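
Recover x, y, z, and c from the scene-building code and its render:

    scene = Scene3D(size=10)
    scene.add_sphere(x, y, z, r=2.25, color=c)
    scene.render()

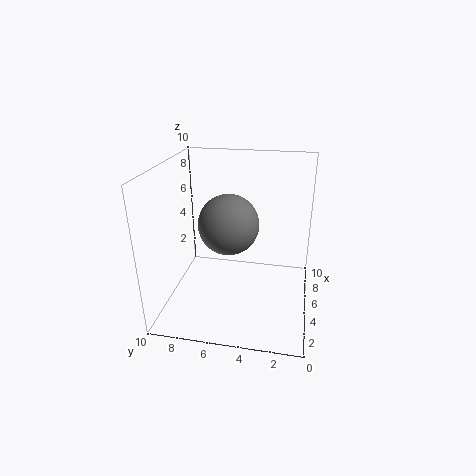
x = 6.5, y = 6, z = 5.25, c = 'gray'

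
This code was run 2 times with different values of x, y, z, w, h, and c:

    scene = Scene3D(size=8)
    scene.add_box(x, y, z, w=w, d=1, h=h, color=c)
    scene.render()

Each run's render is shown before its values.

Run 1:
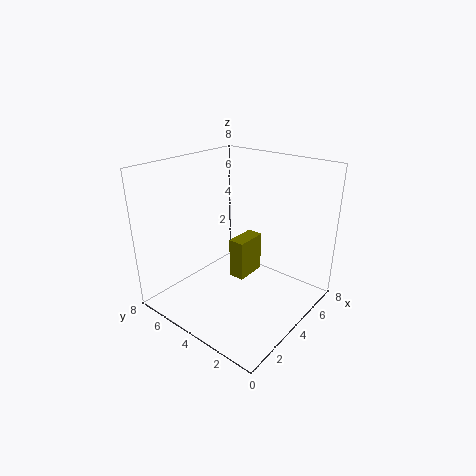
x = 5; y = 4.5; z = 0.5; w = 2; h = 2.5; c = 'olive'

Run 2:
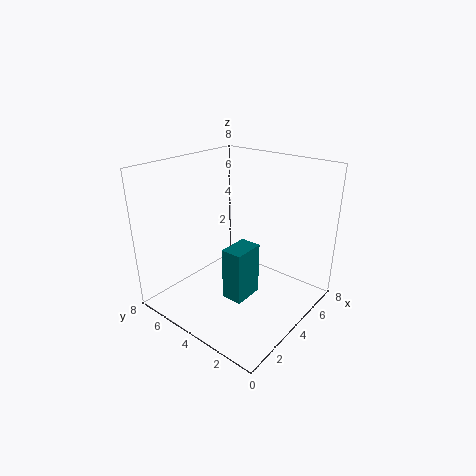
x = 1; y = 1.5; z = 2.5; w = 1.5; h = 2.5; c = 'teal'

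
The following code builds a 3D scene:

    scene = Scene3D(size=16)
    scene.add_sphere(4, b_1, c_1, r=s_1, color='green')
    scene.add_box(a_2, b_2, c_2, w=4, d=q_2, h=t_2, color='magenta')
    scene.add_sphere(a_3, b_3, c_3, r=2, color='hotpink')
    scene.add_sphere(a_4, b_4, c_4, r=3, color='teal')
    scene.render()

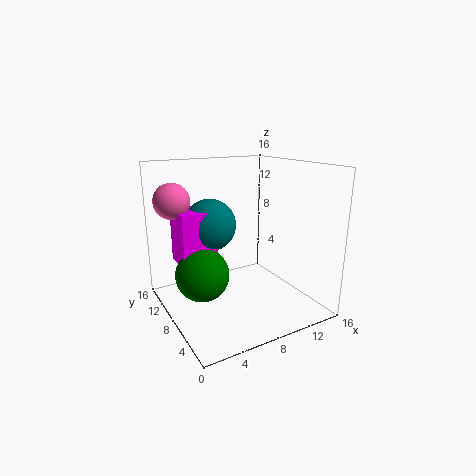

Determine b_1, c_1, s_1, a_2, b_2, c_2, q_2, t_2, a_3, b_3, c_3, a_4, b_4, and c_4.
b_1 = 9; c_1 = 4; s_1 = 3; a_2 = 2; b_2 = 9; c_2 = 5; q_2 = 4; t_2 = 6; a_3 = 2; b_3 = 12; c_3 = 12; a_4 = 6; b_4 = 11; c_4 = 9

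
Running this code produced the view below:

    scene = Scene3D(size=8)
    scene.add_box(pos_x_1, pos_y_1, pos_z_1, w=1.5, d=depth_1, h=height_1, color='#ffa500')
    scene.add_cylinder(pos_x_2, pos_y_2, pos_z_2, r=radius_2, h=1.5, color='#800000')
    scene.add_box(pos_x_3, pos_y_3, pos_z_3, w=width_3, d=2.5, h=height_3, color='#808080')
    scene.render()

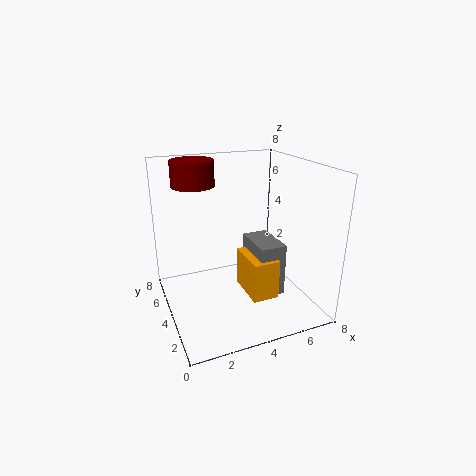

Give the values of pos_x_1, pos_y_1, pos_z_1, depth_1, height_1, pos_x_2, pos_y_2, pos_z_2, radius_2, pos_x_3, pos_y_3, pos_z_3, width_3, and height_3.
pos_x_1 = 4.25; pos_y_1 = 2.25; pos_z_1 = 0.75; depth_1 = 2.5; height_1 = 2.25; pos_x_2 = 2.25; pos_y_2 = 6.5; pos_z_2 = 6.5; radius_2 = 1.25; pos_x_3 = 4.75; pos_y_3 = 2.5; pos_z_3 = 0.75; width_3 = 1.5; height_3 = 3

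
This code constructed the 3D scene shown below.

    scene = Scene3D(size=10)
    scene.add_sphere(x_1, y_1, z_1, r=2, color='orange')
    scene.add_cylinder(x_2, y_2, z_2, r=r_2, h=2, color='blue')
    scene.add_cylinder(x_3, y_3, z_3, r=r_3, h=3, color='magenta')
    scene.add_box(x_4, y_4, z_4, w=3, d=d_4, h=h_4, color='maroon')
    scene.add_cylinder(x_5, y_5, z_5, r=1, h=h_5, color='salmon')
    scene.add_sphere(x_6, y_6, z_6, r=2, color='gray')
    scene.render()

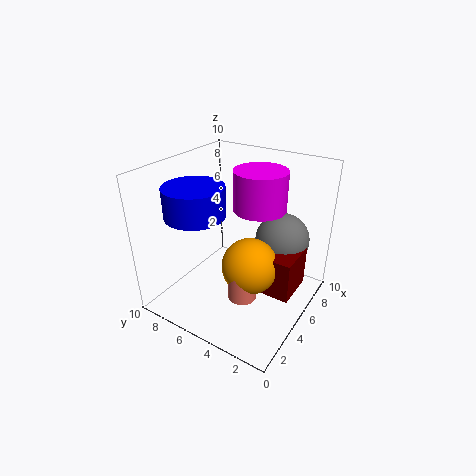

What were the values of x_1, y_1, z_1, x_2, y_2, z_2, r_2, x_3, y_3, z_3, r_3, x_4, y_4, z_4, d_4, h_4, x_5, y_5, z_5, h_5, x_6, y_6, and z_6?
x_1 = 5; y_1 = 4; z_1 = 3; x_2 = 3; y_2 = 7; z_2 = 7; r_2 = 2; x_3 = 8; y_3 = 5; z_3 = 6; r_3 = 2; x_4 = 5; y_4 = 1; z_4 = 1; d_4 = 2; h_4 = 3; x_5 = 4; y_5 = 4; z_5 = 1; h_5 = 2; x_6 = 8; y_6 = 3; z_6 = 4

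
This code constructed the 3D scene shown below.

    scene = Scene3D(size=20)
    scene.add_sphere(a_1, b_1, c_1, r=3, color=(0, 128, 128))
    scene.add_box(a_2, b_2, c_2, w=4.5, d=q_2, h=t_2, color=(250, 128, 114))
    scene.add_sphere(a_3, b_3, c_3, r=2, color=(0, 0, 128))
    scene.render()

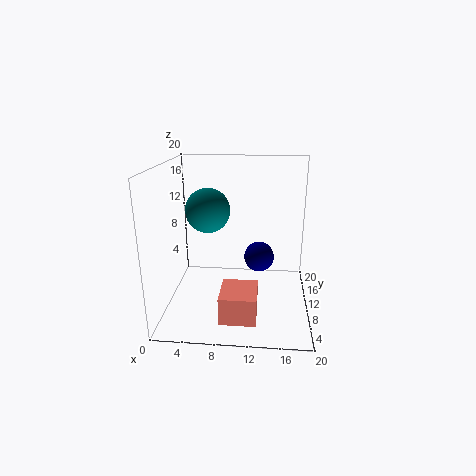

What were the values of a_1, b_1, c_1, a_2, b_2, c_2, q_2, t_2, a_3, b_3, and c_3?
a_1 = 6
b_1 = 9.5
c_1 = 14
a_2 = 8.5
b_2 = 0.5
c_2 = 2.5
q_2 = 5
t_2 = 3.5
a_3 = 13
b_3 = 8.5
c_3 = 8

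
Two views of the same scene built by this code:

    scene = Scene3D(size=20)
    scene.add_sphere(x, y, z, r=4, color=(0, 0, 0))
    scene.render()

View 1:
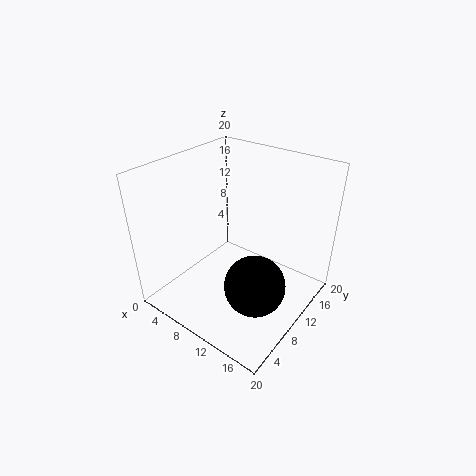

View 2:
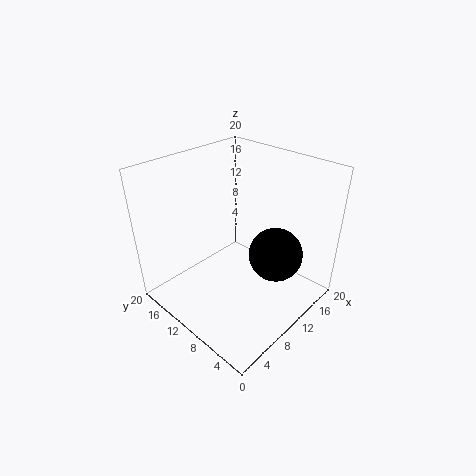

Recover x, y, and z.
x = 15
y = 7
z = 6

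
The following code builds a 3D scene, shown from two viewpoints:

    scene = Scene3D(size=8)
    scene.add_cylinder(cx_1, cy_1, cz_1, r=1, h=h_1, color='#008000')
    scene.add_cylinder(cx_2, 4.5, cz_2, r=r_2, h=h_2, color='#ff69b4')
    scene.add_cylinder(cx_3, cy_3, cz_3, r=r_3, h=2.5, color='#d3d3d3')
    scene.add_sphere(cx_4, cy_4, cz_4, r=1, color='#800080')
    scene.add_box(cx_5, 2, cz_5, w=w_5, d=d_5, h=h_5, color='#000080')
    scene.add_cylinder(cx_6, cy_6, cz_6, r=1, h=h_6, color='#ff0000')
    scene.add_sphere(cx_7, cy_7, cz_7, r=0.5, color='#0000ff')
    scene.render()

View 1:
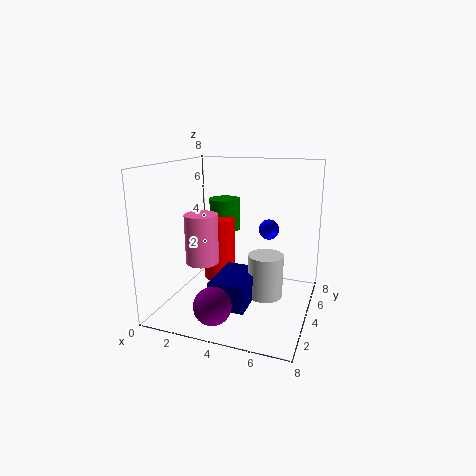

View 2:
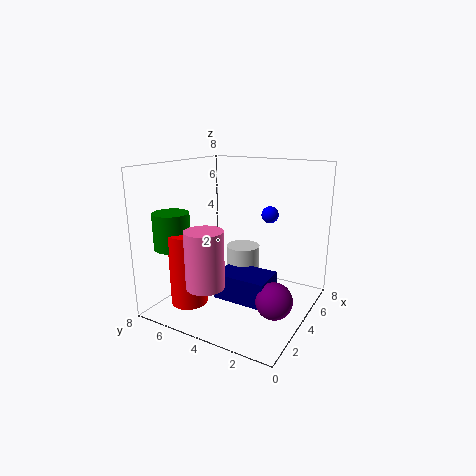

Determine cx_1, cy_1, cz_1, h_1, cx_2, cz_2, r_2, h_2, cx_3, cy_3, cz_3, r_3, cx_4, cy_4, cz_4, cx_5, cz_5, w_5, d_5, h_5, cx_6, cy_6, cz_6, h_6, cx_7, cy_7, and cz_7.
cx_1 = 2, cy_1 = 7, cz_1 = 3.5, h_1 = 2, cx_2 = 1.5, cz_2 = 2, r_2 = 1, h_2 = 3, cx_3 = 5.5, cy_3 = 4.5, cz_3 = 0.5, r_3 = 1, cx_4 = 3.5, cy_4 = 1.5, cz_4 = 1, cx_5 = 3, cz_5 = 0.5, w_5 = 2, d_5 = 3, h_5 = 1.5, cx_6 = 2, cy_6 = 6, cz_6 = 0.5, h_6 = 4, cx_7 = 6, cy_7 = 3, cz_7 = 5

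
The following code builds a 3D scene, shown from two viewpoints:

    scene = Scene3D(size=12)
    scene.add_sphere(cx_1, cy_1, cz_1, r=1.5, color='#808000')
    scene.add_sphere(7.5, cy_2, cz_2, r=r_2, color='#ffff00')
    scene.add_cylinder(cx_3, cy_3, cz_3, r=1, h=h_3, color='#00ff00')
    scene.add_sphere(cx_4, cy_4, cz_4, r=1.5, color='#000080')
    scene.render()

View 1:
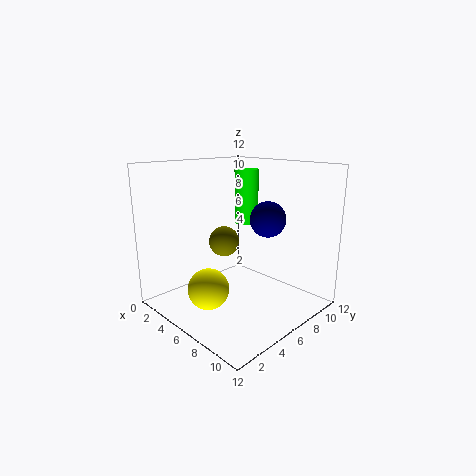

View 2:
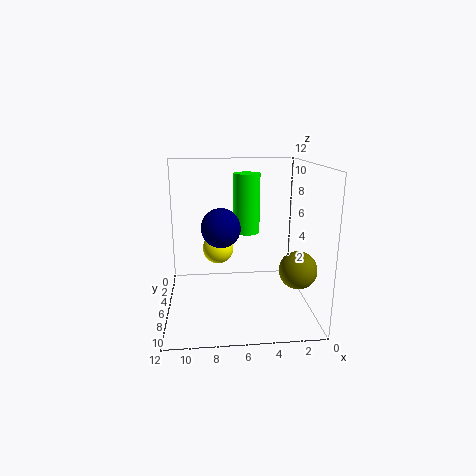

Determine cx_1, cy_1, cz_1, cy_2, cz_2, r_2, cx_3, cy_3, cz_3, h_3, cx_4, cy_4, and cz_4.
cx_1 = 1.5; cy_1 = 8.5; cz_1 = 4; cy_2 = 1.5; cz_2 = 3.5; r_2 = 1.5; cx_3 = 5.5; cy_3 = 7.5; cz_3 = 7; h_3 = 4.5; cx_4 = 7.5; cy_4 = 8; cz_4 = 7.5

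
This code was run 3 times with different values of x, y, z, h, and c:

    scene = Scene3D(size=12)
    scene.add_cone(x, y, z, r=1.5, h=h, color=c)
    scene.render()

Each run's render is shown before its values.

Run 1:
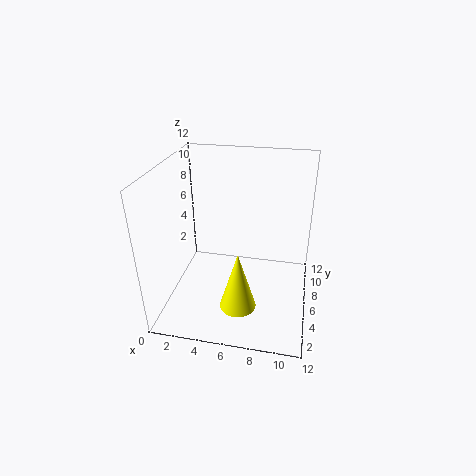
x = 6.5, y = 3.5, z = 1, h = 5, c = 'yellow'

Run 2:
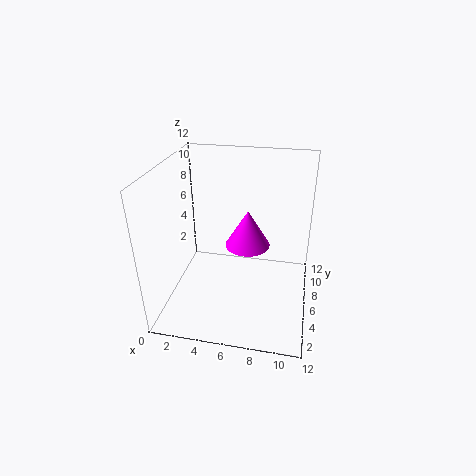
x = 7.5, y = 2, z = 8, h = 2.5, c = 'magenta'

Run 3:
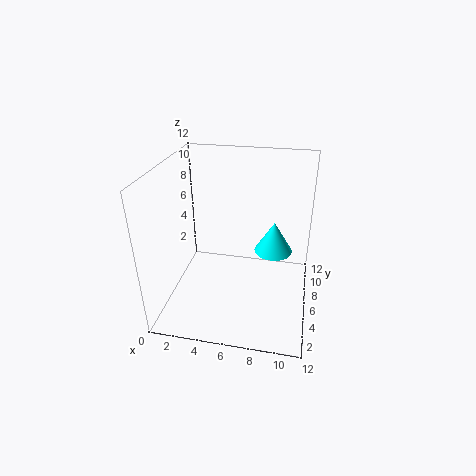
x = 9, y = 5.5, z = 5.5, h = 2.5, c = 'cyan'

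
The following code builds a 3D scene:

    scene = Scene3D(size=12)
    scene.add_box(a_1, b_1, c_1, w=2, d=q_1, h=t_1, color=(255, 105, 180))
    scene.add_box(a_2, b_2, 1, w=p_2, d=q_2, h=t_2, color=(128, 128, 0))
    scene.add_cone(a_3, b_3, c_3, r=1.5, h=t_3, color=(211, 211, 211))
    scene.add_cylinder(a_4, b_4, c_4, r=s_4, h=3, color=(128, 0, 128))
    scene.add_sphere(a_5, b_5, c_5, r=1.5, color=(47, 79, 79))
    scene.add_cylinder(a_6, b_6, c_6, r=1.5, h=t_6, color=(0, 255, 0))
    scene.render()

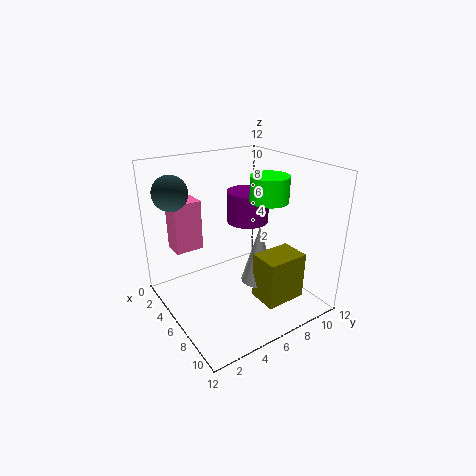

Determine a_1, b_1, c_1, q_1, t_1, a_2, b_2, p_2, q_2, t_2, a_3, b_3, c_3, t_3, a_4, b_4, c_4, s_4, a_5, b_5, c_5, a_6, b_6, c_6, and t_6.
a_1 = 0.5; b_1 = 2; c_1 = 4; q_1 = 2.5; t_1 = 4.5; a_2 = 7.5; b_2 = 6.5; p_2 = 2.5; q_2 = 3.5; t_2 = 4; a_3 = 7; b_3 = 7.5; c_3 = 2; t_3 = 5; a_4 = 2.5; b_4 = 9.5; c_4 = 5.5; s_4 = 2; a_5 = 2; b_5 = 2; c_5 = 9.5; a_6 = 8; b_6 = 7.5; c_6 = 9.5; t_6 = 2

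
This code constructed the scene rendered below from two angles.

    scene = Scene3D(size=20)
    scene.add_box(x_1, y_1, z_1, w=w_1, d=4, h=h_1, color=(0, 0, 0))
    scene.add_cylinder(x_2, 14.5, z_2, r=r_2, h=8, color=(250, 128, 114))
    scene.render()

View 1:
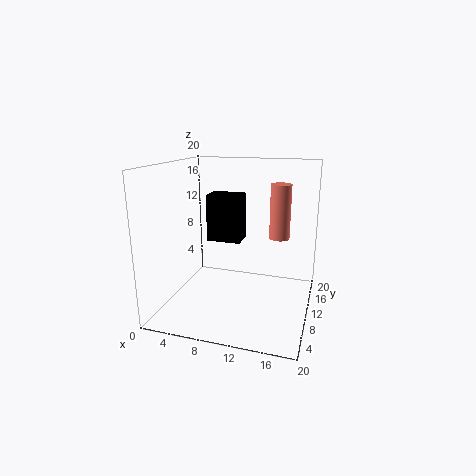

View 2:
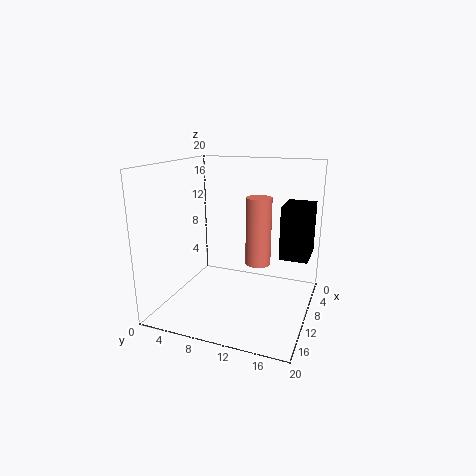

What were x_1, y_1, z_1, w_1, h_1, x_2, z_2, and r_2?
x_1 = 3
y_1 = 15.5
z_1 = 7
w_1 = 5.5
h_1 = 7.5
x_2 = 15
z_2 = 9
r_2 = 1.5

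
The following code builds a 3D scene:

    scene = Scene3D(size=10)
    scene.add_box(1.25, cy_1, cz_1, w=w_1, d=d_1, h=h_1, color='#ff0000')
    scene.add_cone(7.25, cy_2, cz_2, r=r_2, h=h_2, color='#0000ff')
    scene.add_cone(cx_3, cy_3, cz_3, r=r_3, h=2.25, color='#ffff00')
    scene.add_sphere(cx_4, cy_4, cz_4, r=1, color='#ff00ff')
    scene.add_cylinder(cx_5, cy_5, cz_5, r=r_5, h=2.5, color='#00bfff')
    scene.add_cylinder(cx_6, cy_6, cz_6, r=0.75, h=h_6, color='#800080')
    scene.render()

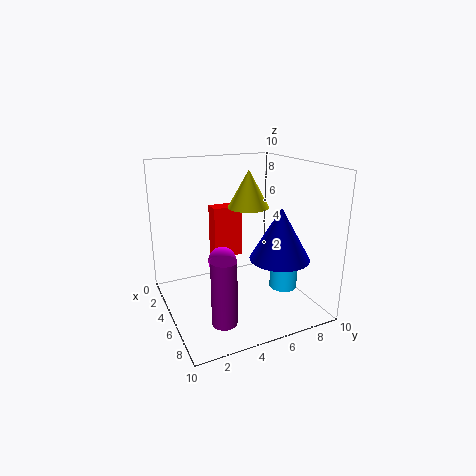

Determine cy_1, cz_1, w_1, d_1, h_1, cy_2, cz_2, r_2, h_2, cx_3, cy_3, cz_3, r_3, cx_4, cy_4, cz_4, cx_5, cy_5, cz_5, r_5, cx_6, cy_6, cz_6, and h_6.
cy_1 = 4.25, cz_1 = 2.5, w_1 = 1.25, d_1 = 2.25, h_1 = 4, cy_2 = 7, cz_2 = 4, r_2 = 2, h_2 = 3.5, cx_3 = 7, cy_3 = 4.75, cz_3 = 7.75, r_3 = 1.25, cx_4 = 4.5, cy_4 = 4, cz_4 = 3.25, cx_5 = 6, cy_5 = 8.25, cz_5 = 1, r_5 = 1, cx_6 = 9, cy_6 = 2.25, cz_6 = 1.5, h_6 = 4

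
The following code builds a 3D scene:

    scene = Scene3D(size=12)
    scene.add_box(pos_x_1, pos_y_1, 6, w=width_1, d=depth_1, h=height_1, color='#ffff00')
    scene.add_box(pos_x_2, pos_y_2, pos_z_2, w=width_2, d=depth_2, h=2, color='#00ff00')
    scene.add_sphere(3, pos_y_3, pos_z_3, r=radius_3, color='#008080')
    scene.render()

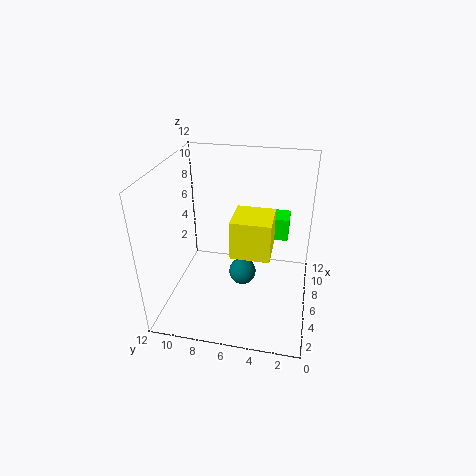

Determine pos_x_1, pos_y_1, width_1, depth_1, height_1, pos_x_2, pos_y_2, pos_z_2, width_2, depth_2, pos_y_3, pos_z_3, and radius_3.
pos_x_1 = 3; pos_y_1 = 3; width_1 = 3; depth_1 = 3; height_1 = 3; pos_x_2 = 8; pos_y_2 = 2; pos_z_2 = 5; width_2 = 2; depth_2 = 2; pos_y_3 = 5; pos_z_3 = 5; radius_3 = 1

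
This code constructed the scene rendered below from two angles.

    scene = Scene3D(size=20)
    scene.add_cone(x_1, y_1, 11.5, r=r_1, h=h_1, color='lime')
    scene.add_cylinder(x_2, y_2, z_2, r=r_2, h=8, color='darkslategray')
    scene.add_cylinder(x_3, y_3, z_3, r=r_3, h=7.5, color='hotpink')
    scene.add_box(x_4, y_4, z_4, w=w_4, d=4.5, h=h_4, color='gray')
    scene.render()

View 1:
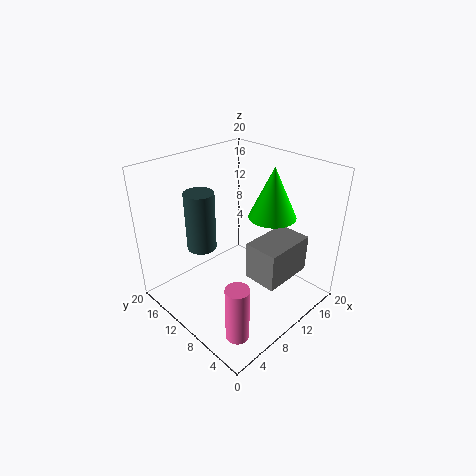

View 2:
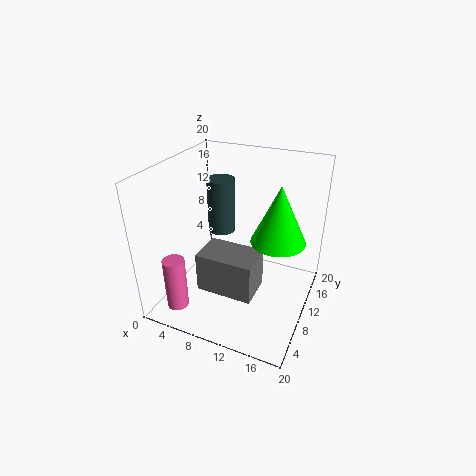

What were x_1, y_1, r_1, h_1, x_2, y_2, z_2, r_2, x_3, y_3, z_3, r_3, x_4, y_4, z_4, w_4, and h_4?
x_1 = 16, y_1 = 9, r_1 = 3.5, h_1 = 7.5, x_2 = 6, y_2 = 13, z_2 = 9, r_2 = 2, x_3 = 3.5, y_3 = 3.5, z_3 = 1, r_3 = 1.5, x_4 = 8, y_4 = 2, z_4 = 6.5, w_4 = 7, h_4 = 5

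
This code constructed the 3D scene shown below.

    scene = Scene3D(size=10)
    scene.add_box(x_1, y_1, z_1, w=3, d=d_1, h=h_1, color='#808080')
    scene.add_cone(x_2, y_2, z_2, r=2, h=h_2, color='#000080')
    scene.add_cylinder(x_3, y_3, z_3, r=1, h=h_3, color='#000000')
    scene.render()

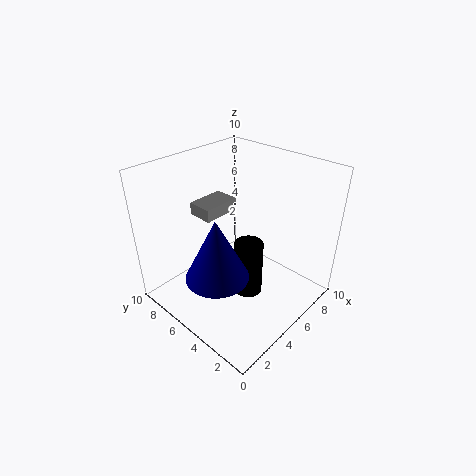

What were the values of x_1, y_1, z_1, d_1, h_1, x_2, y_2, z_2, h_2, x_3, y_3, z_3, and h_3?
x_1 = 5; y_1 = 8; z_1 = 5; d_1 = 2; h_1 = 1; x_2 = 2; y_2 = 4; z_2 = 4; h_2 = 4; x_3 = 5; y_3 = 4; z_3 = 1; h_3 = 4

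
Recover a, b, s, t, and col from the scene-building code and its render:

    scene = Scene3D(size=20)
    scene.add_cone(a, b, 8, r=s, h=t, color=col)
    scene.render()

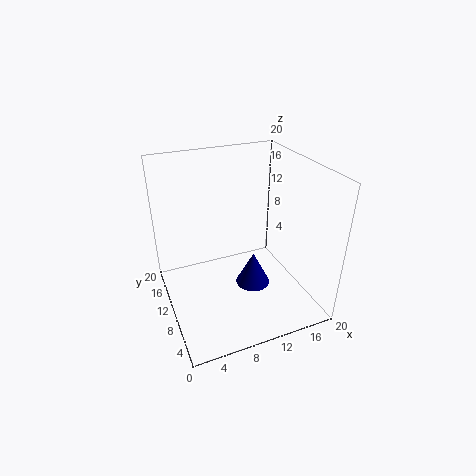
a = 9, b = 3, s = 2, t = 4, col = 'navy'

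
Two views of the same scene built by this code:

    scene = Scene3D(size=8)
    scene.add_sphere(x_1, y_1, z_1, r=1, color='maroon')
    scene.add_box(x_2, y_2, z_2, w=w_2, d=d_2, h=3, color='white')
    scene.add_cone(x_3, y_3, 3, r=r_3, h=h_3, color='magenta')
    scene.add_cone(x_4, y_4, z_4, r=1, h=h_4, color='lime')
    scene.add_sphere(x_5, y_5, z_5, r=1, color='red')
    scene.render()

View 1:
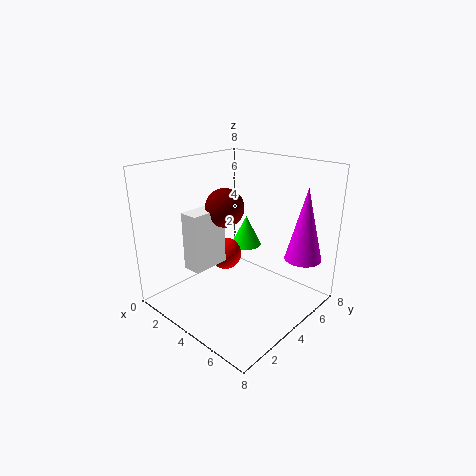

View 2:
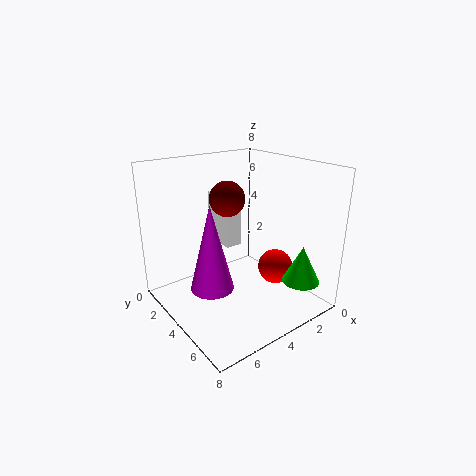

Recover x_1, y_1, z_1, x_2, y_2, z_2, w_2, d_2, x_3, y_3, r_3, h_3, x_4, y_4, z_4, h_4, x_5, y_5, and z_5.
x_1 = 4; y_1 = 3; z_1 = 6; x_2 = 3; y_2 = 1; z_2 = 3; w_2 = 1; d_2 = 2; x_3 = 7; y_3 = 6; r_3 = 1; h_3 = 4; x_4 = 2; y_4 = 7; z_4 = 2; h_4 = 2; x_5 = 2; y_5 = 5; z_5 = 2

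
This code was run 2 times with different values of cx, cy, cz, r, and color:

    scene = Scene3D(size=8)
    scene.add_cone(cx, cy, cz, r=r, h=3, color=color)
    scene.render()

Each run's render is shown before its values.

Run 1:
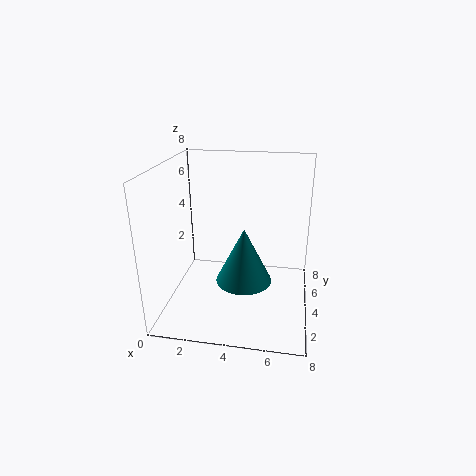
cx = 4.5
cy = 3
cz = 2
r = 1.5
color = 'teal'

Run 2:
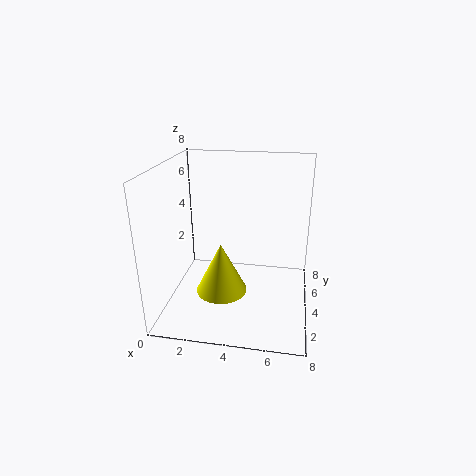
cx = 3
cy = 4
cz = 0.5
r = 1.5
color = 'yellow'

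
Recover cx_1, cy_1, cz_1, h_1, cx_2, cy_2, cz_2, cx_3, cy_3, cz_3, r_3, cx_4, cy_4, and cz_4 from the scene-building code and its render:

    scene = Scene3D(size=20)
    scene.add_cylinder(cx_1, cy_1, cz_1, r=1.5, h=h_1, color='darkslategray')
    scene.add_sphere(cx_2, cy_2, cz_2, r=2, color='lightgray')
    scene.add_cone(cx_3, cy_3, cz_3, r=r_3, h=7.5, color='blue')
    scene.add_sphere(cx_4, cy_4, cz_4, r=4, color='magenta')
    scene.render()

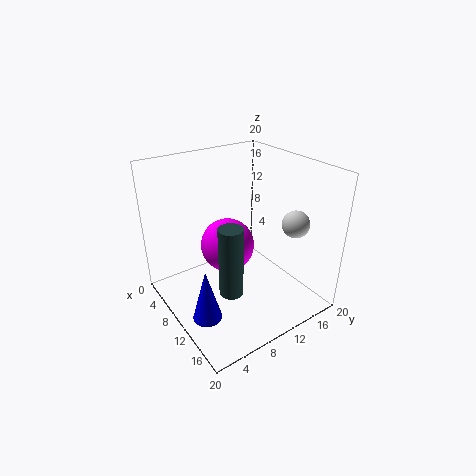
cx_1 = 15; cy_1 = 5.5; cz_1 = 6; h_1 = 9; cx_2 = 13; cy_2 = 18; cz_2 = 11; cx_3 = 12; cy_3 = 3.5; cz_3 = 0.5; r_3 = 2; cx_4 = 6.5; cy_4 = 10.5; cz_4 = 7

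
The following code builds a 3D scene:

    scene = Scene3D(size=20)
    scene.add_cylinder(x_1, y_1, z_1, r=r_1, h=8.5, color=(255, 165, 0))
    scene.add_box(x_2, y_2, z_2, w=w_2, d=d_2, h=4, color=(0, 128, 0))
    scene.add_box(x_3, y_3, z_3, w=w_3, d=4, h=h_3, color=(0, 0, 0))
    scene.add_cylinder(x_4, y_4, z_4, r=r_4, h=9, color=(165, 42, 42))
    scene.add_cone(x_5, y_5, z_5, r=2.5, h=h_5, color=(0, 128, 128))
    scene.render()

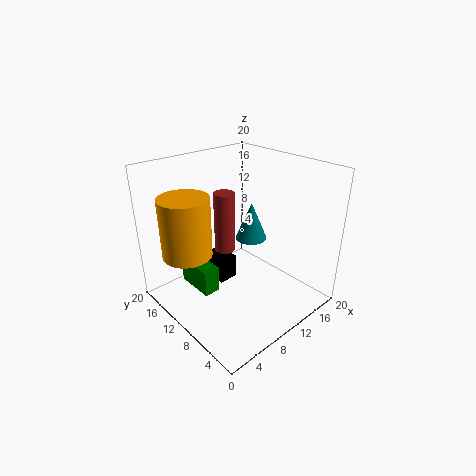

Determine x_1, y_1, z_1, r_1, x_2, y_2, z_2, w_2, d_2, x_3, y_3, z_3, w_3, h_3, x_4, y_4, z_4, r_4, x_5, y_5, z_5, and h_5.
x_1 = 4.5; y_1 = 14.5; z_1 = 7.5; r_1 = 3.5; x_2 = 5.5; y_2 = 12; z_2 = 1; w_2 = 2.5; d_2 = 6; x_3 = 8; y_3 = 11.5; z_3 = 2.5; w_3 = 3; h_3 = 3.5; x_4 = 10.5; y_4 = 13.5; z_4 = 6.5; r_4 = 1.5; x_5 = 16; y_5 = 13.5; z_5 = 6.5; h_5 = 6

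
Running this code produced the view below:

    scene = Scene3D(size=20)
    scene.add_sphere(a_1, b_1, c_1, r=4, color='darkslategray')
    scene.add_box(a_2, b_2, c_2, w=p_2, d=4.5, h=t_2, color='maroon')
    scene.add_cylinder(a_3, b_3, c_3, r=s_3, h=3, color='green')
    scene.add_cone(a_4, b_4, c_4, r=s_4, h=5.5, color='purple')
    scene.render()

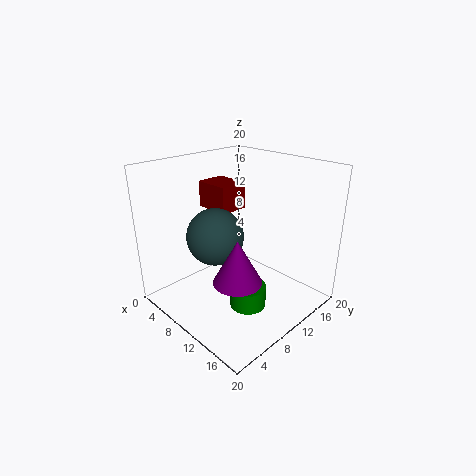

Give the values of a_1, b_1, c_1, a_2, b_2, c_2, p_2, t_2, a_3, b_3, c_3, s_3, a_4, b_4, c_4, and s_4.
a_1 = 7.5; b_1 = 8; c_1 = 10; a_2 = 0.5; b_2 = 11; c_2 = 12; p_2 = 5.5; t_2 = 4; a_3 = 13; b_3 = 9; c_3 = 1; s_3 = 2.5; a_4 = 15; b_4 = 5; c_4 = 7.5; s_4 = 3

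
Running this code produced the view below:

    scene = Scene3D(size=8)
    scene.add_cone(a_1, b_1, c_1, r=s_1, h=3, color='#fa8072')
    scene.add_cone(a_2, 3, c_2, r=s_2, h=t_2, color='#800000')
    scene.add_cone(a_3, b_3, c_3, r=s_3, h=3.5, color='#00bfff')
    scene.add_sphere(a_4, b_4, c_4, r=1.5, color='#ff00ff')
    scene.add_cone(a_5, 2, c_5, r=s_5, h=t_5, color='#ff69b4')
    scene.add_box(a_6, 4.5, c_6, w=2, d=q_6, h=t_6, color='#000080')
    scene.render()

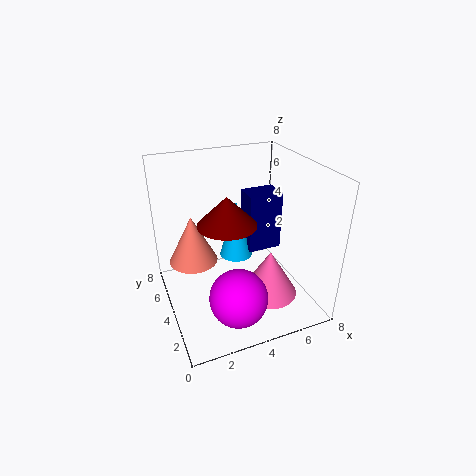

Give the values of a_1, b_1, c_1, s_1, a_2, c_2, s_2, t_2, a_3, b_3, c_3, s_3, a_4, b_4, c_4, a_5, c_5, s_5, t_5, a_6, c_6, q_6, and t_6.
a_1 = 2
b_1 = 6.5
c_1 = 1.5
s_1 = 1.5
a_2 = 3
c_2 = 5.5
s_2 = 1.5
t_2 = 1.5
a_3 = 4.5
b_3 = 5.5
c_3 = 2
s_3 = 1
a_4 = 3
b_4 = 1.5
c_4 = 2
a_5 = 5
c_5 = 1.5
s_5 = 1.5
t_5 = 2.5
a_6 = 5
c_6 = 2.5
q_6 = 1.5
t_6 = 3.5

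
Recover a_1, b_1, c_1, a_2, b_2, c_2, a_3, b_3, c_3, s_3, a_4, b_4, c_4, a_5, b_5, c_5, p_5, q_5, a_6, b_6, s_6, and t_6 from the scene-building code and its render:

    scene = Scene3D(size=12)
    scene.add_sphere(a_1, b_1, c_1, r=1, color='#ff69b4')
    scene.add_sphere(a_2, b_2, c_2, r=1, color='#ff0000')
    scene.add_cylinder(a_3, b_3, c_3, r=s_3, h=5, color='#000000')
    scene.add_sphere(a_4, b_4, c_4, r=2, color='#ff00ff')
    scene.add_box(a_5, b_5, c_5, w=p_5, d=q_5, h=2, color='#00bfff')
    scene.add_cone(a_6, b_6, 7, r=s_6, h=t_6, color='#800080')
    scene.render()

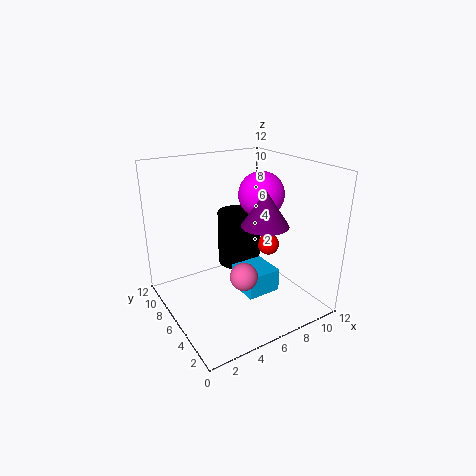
a_1 = 4; b_1 = 2; c_1 = 5; a_2 = 10; b_2 = 7; c_2 = 4; a_3 = 8; b_3 = 9; c_3 = 2; s_3 = 2; a_4 = 9; b_4 = 7; c_4 = 9; a_5 = 6; b_5 = 4; c_5 = 1; p_5 = 3; q_5 = 3; a_6 = 8; b_6 = 5; s_6 = 2; t_6 = 3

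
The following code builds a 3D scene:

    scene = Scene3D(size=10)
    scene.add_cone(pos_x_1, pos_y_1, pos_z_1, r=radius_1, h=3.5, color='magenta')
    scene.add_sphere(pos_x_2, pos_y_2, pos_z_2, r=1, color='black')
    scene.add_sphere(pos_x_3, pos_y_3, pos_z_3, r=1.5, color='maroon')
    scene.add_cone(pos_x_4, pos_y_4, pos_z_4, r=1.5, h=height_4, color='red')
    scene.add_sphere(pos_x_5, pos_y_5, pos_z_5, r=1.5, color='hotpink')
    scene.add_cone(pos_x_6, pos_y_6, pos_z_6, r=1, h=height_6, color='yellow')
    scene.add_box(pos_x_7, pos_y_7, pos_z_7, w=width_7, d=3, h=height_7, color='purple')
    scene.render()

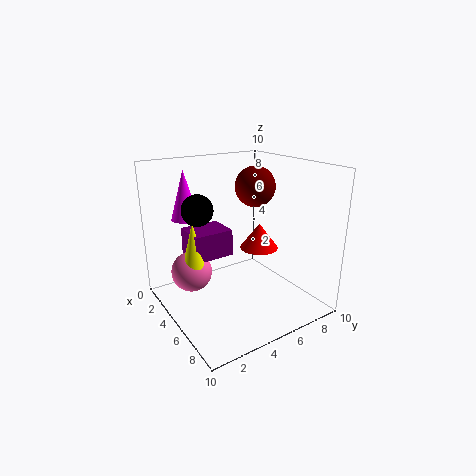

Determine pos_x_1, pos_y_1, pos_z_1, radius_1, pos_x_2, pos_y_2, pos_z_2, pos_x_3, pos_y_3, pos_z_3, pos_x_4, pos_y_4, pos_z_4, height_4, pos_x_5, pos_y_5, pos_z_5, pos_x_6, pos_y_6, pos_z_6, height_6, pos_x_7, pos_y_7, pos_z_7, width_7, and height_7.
pos_x_1 = 2
pos_y_1 = 2.5
pos_z_1 = 6
radius_1 = 1
pos_x_2 = 5
pos_y_2 = 2
pos_z_2 = 7.5
pos_x_3 = 3.5
pos_y_3 = 7.5
pos_z_3 = 8
pos_x_4 = 3.5
pos_y_4 = 8
pos_z_4 = 3
height_4 = 2
pos_x_5 = 2.5
pos_y_5 = 2.5
pos_z_5 = 2
pos_x_6 = 3
pos_y_6 = 2.5
pos_z_6 = 2
height_6 = 4
pos_x_7 = 1
pos_y_7 = 2.5
pos_z_7 = 3
width_7 = 2.5
height_7 = 2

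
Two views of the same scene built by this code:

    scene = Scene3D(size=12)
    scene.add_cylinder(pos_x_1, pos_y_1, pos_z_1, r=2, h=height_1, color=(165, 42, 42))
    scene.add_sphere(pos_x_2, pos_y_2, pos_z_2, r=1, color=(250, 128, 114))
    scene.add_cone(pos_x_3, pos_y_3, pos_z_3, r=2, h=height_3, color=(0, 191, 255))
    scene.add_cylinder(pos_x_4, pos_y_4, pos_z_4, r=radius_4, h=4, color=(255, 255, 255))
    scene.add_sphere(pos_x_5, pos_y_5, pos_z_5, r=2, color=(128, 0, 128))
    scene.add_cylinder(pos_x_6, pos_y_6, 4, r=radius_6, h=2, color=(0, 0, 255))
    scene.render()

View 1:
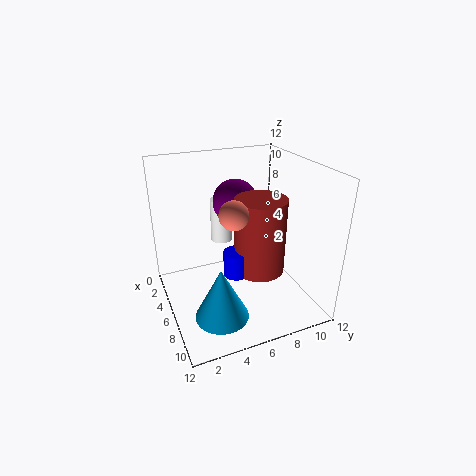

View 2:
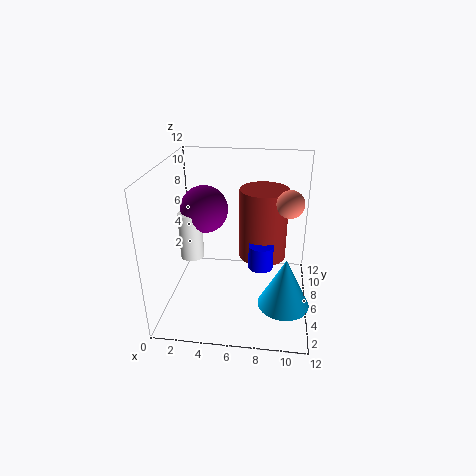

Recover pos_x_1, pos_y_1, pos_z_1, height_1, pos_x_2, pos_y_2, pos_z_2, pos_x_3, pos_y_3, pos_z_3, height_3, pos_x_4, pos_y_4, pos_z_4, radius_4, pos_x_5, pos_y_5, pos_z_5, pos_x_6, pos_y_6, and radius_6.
pos_x_1 = 8
pos_y_1 = 7
pos_z_1 = 4
height_1 = 6
pos_x_2 = 10
pos_y_2 = 4
pos_z_2 = 10
pos_x_3 = 10
pos_y_3 = 3
pos_z_3 = 2
height_3 = 4
pos_x_4 = 2
pos_y_4 = 6
pos_z_4 = 4
radius_4 = 1
pos_x_5 = 3
pos_y_5 = 7
pos_z_5 = 8
pos_x_6 = 8
pos_y_6 = 5
radius_6 = 1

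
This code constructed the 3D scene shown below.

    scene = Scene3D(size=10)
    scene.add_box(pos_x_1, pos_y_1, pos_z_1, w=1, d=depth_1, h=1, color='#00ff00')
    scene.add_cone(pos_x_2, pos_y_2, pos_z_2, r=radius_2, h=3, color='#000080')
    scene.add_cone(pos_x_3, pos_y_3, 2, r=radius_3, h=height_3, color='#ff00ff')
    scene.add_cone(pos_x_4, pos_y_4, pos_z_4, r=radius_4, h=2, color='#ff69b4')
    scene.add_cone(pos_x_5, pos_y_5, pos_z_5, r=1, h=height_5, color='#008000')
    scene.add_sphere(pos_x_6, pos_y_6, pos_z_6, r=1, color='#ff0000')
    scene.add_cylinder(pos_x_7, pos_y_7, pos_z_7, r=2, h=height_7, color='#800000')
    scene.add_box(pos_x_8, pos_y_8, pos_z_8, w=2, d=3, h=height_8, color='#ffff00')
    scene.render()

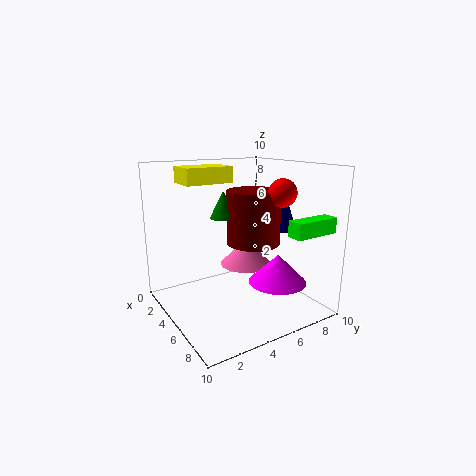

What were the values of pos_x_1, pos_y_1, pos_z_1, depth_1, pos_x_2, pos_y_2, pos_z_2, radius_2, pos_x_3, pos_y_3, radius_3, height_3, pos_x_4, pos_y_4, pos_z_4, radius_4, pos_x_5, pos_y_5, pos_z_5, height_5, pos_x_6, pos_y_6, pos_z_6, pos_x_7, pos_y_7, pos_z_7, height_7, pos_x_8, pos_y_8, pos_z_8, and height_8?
pos_x_1 = 9
pos_y_1 = 6
pos_z_1 = 6
depth_1 = 3
pos_x_2 = 5
pos_y_2 = 9
pos_z_2 = 5
radius_2 = 1
pos_x_3 = 7
pos_y_3 = 7
radius_3 = 2
height_3 = 2
pos_x_4 = 3
pos_y_4 = 7
pos_z_4 = 2
radius_4 = 2
pos_x_5 = 3
pos_y_5 = 5
pos_z_5 = 6
height_5 = 2
pos_x_6 = 6
pos_y_6 = 8
pos_z_6 = 8
pos_x_7 = 4
pos_y_7 = 7
pos_z_7 = 4
height_7 = 4
pos_x_8 = 4
pos_y_8 = 1
pos_z_8 = 9
height_8 = 1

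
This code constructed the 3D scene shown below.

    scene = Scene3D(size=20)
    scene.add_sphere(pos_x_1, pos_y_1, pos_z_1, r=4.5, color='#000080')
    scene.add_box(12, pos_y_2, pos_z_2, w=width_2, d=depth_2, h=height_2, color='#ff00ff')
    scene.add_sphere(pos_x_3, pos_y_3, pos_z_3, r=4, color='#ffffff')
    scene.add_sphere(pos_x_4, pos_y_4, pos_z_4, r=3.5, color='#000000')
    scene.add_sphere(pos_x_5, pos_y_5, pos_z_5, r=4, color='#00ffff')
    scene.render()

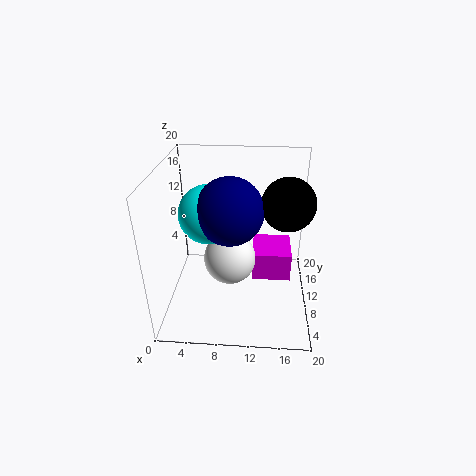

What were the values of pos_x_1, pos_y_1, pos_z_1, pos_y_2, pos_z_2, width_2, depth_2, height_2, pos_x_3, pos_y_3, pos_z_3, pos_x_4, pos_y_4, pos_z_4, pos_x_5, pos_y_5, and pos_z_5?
pos_x_1 = 9, pos_y_1 = 9, pos_z_1 = 14.5, pos_y_2 = 12.5, pos_z_2 = 1, width_2 = 6, depth_2 = 6.5, height_2 = 4.5, pos_x_3 = 8.5, pos_y_3 = 13, pos_z_3 = 4.5, pos_x_4 = 16.5, pos_y_4 = 9.5, pos_z_4 = 15.5, pos_x_5 = 6, pos_y_5 = 10, pos_z_5 = 13.5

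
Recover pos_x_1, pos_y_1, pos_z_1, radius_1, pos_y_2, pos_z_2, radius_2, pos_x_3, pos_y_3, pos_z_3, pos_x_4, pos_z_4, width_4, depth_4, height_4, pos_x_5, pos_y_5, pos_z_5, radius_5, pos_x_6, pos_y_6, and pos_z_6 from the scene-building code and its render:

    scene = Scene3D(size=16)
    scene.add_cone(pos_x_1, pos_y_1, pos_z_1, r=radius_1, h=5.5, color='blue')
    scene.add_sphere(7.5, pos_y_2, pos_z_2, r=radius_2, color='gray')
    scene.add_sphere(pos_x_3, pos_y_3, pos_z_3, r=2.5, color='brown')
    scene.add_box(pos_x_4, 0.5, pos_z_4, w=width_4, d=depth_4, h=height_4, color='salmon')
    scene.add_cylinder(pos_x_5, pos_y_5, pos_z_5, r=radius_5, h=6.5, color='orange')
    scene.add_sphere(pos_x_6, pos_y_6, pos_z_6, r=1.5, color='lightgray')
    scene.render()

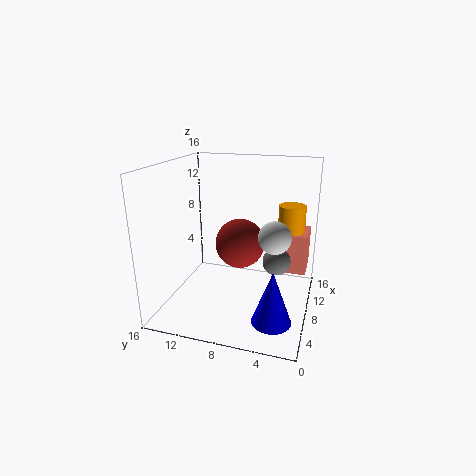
pos_x_1 = 3, pos_y_1 = 3, pos_z_1 = 1.5, radius_1 = 2, pos_y_2 = 3.5, pos_z_2 = 6, radius_2 = 1.5, pos_x_3 = 5.5, pos_y_3 = 7, pos_z_3 = 8.5, pos_x_4 = 9, pos_z_4 = 4, width_4 = 4, depth_4 = 2.5, height_4 = 4.5, pos_x_5 = 10.5, pos_y_5 = 2.5, pos_z_5 = 5, radius_5 = 1.5, pos_x_6 = 3, pos_y_6 = 3, pos_z_6 = 10.5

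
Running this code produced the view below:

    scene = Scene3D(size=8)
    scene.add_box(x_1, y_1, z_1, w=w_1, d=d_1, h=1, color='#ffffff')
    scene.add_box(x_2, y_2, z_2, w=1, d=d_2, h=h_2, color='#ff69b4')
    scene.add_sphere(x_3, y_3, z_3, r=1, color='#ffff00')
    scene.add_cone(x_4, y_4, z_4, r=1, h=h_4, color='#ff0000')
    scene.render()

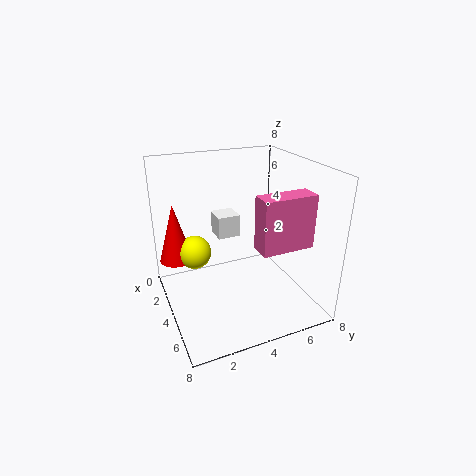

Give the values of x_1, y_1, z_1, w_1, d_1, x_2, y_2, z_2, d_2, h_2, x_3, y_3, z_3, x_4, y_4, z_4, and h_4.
x_1 = 5.5
y_1 = 2
z_1 = 5.5
w_1 = 1
d_1 = 1
x_2 = 7
y_2 = 3.5
z_2 = 5
d_2 = 2.5
h_2 = 2.5
x_3 = 2
y_3 = 2
z_3 = 2.5
x_4 = 1.5
y_4 = 1
z_4 = 2
h_4 = 3.5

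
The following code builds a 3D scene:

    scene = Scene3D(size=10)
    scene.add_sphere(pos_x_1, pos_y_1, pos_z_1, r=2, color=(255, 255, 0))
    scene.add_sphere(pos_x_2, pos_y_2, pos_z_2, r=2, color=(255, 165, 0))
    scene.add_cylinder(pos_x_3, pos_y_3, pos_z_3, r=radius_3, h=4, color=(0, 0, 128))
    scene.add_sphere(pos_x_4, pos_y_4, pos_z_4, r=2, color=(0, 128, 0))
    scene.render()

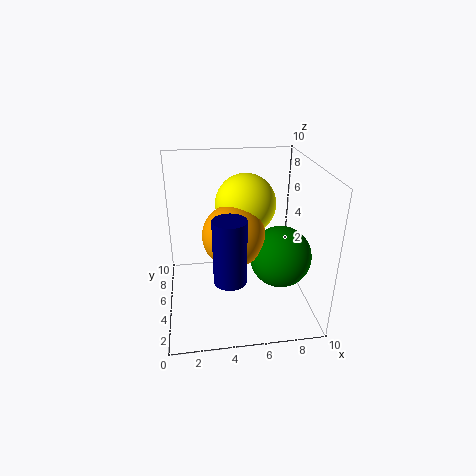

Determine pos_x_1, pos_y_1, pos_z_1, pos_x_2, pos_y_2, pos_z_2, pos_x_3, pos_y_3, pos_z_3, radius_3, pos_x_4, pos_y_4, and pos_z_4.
pos_x_1 = 5.5, pos_y_1 = 5, pos_z_1 = 7.5, pos_x_2 = 4.5, pos_y_2 = 3.5, pos_z_2 = 6, pos_x_3 = 4, pos_y_3 = 1.5, pos_z_3 = 4, radius_3 = 1, pos_x_4 = 7.5, pos_y_4 = 3, pos_z_4 = 4.5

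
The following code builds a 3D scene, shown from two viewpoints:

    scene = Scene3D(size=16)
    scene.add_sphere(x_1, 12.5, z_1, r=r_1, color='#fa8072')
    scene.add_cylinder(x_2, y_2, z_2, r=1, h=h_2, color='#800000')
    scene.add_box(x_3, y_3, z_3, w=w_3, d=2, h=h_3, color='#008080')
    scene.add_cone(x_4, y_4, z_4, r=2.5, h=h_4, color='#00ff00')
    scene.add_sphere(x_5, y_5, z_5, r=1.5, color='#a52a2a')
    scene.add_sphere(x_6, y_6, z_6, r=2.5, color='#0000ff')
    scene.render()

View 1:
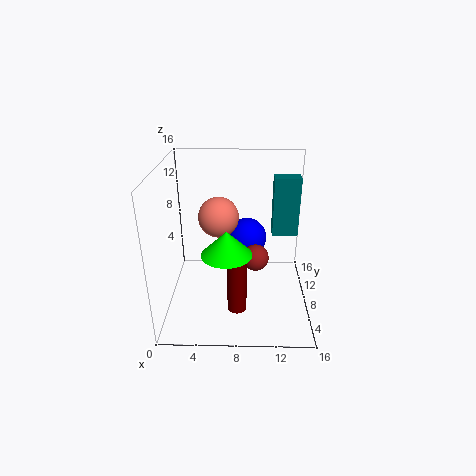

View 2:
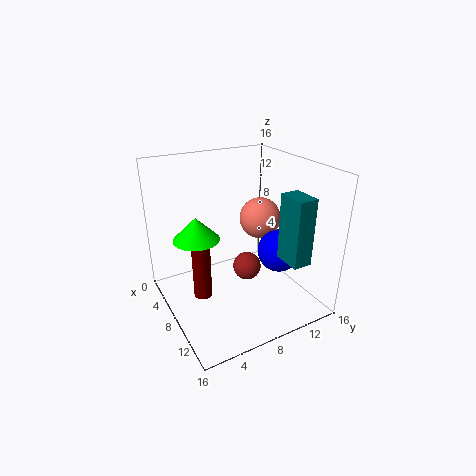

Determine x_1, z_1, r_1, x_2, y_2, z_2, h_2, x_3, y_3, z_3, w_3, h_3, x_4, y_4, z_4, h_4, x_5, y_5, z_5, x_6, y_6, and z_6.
x_1 = 5.5; z_1 = 8.5; r_1 = 2.5; x_2 = 8; y_2 = 3.5; z_2 = 2; h_2 = 7; x_3 = 12; y_3 = 10.5; z_3 = 7; w_3 = 3; h_3 = 7; x_4 = 7; y_4 = 3.5; z_4 = 8.5; h_4 = 2.5; x_5 = 10; y_5 = 8; z_5 = 5.5; x_6 = 9; y_6 = 13; z_6 = 5.5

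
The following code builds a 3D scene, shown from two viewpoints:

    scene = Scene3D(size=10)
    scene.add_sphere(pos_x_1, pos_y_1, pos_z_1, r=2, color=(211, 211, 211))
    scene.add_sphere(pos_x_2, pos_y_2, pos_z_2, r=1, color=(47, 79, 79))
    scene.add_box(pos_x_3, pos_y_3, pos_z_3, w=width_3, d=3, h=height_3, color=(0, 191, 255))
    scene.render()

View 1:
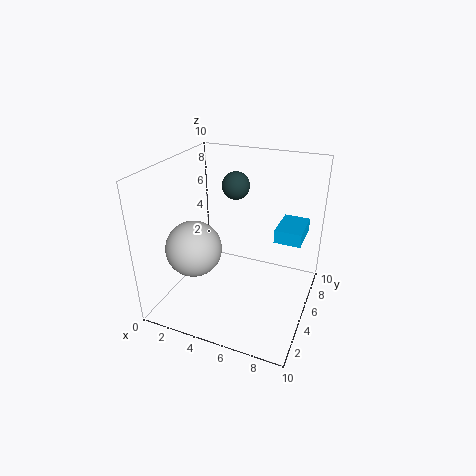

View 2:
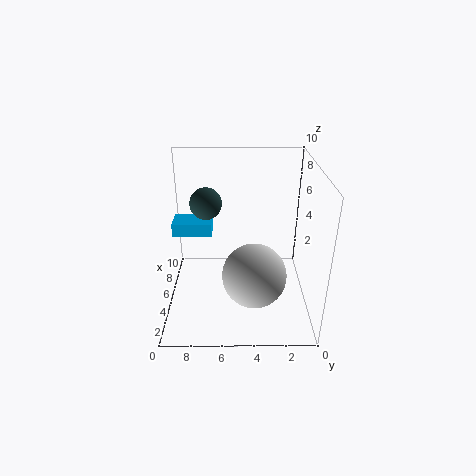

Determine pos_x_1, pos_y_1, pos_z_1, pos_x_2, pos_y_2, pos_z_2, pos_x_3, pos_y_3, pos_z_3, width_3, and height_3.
pos_x_1 = 2, pos_y_1 = 4, pos_z_1 = 4, pos_x_2 = 4, pos_y_2 = 7, pos_z_2 = 8, pos_x_3 = 7, pos_y_3 = 7, pos_z_3 = 4, width_3 = 2, height_3 = 1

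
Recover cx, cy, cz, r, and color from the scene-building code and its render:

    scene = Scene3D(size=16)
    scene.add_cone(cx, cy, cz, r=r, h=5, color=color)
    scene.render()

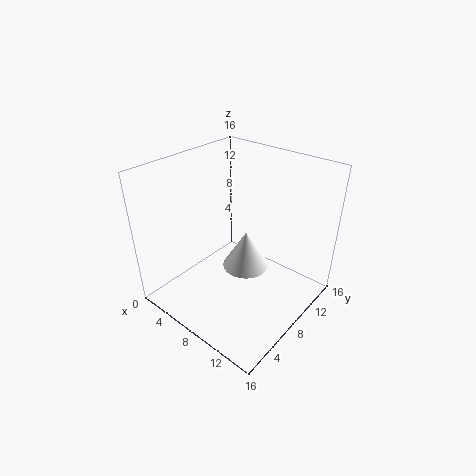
cx = 6, cy = 12, cz = 1, r = 3, color = 'white'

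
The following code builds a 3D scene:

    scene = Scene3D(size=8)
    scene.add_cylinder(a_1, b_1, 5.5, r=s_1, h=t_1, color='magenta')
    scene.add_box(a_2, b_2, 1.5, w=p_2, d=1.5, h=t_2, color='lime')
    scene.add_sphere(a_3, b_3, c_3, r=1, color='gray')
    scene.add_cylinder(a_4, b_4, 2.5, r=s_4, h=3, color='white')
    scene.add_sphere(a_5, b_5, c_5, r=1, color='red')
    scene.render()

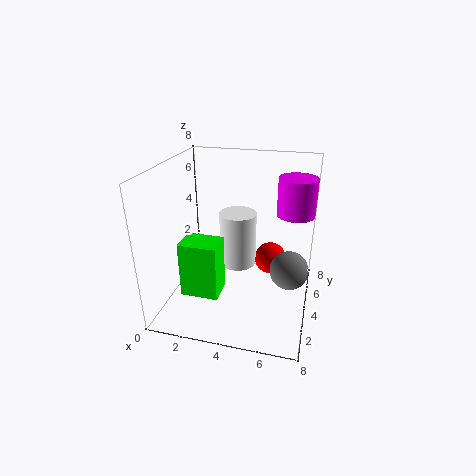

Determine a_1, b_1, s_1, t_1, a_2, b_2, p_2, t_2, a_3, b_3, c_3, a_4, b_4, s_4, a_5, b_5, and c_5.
a_1 = 7
b_1 = 4.5
s_1 = 1
t_1 = 2
a_2 = 1.5
b_2 = 1.5
p_2 = 2
t_2 = 3
a_3 = 7
b_3 = 3
c_3 = 3
a_4 = 4
b_4 = 4
s_4 = 1
a_5 = 5.5
b_5 = 6.5
c_5 = 1.5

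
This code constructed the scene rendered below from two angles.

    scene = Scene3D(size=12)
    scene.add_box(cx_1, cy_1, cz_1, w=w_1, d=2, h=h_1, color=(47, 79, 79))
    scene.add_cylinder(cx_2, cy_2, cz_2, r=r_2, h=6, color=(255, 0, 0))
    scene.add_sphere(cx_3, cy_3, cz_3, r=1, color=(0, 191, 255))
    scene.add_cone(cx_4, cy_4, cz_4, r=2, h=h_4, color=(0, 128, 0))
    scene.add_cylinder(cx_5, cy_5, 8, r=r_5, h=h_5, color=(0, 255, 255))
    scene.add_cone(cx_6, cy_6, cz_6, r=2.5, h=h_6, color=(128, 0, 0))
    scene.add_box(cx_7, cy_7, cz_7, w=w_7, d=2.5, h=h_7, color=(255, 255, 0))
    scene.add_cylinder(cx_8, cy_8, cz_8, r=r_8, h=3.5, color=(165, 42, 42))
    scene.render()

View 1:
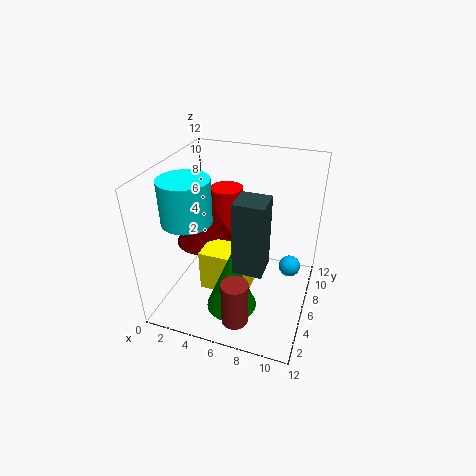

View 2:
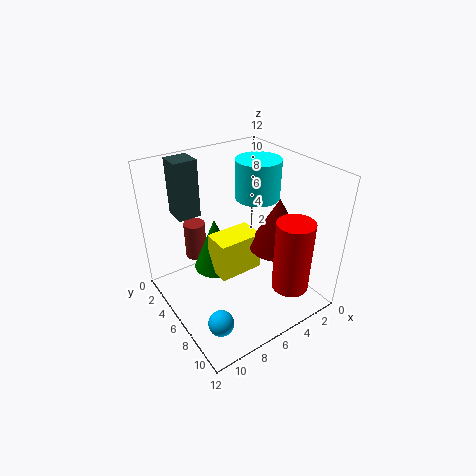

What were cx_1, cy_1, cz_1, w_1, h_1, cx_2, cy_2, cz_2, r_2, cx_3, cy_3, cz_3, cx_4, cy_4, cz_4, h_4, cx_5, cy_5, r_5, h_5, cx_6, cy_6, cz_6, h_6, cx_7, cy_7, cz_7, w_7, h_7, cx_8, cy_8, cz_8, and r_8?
cx_1 = 7.5
cy_1 = 0.5
cz_1 = 7
w_1 = 2
h_1 = 5
cx_2 = 3.5
cy_2 = 10
cz_2 = 2.5
r_2 = 1.5
cx_3 = 10
cy_3 = 9.5
cz_3 = 1.5
cx_4 = 6.5
cy_4 = 3
cz_4 = 1.5
h_4 = 5
cx_5 = 2.5
cy_5 = 4
r_5 = 2
h_5 = 3.5
cx_6 = 2.5
cy_6 = 7
cz_6 = 4.5
h_6 = 4.5
cx_7 = 3.5
cy_7 = 3.5
cz_7 = 2
w_7 = 4
h_7 = 3.5
cx_8 = 7.5
cy_8 = 1
cz_8 = 2
r_8 = 1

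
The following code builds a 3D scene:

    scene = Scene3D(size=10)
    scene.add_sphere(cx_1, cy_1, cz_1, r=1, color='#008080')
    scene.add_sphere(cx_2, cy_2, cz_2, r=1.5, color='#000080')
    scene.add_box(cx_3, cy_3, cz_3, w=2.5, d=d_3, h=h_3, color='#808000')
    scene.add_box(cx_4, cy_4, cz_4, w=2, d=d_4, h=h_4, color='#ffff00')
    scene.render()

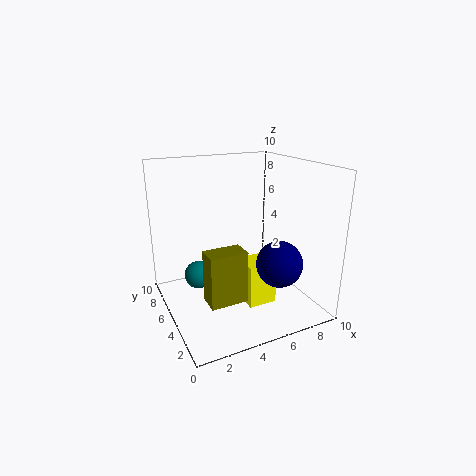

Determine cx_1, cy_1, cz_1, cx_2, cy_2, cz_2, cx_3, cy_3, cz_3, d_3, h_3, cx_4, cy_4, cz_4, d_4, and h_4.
cx_1 = 2.5
cy_1 = 6.5
cz_1 = 2
cx_2 = 6.5
cy_2 = 2
cz_2 = 4
cx_3 = 2
cy_3 = 2.5
cz_3 = 1.5
d_3 = 1.5
h_3 = 3.5
cx_4 = 5
cy_4 = 3
cz_4 = 0.5
d_4 = 2
h_4 = 3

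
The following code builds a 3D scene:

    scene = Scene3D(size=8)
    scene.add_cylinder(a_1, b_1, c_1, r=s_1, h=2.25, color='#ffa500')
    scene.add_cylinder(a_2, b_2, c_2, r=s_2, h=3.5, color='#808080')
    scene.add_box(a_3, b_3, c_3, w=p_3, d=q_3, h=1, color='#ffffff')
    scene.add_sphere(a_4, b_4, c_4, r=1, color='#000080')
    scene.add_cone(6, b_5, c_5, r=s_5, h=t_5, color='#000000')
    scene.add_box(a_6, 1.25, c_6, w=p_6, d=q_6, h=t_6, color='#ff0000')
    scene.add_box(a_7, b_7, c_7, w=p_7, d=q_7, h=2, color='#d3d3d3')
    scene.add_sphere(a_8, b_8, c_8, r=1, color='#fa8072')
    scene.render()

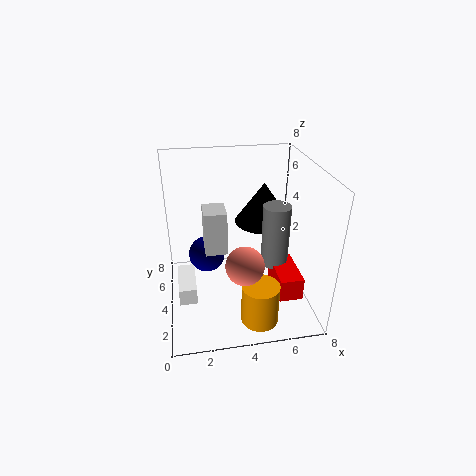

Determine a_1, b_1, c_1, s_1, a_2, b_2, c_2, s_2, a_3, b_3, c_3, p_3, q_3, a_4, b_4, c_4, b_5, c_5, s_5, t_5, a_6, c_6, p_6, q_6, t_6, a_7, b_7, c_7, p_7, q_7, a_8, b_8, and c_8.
a_1 = 4.75
b_1 = 1.5
c_1 = 0.25
s_1 = 1
a_2 = 6
b_2 = 3.5
c_2 = 2.5
s_2 = 0.75
a_3 = 0.5
b_3 = 3
c_3 = 0.5
p_3 = 1
q_3 = 2.5
a_4 = 2.25
b_4 = 4.25
c_4 = 3
b_5 = 6.25
c_5 = 3.75
s_5 = 1.75
t_5 = 2.5
a_6 = 5.75
c_6 = 1.5
p_6 = 1.25
q_6 = 2.5
t_6 = 1.25
a_7 = 2
b_7 = 1
c_7 = 5
p_7 = 1
q_7 = 1.25
a_8 = 4
b_8 = 2
c_8 = 3.5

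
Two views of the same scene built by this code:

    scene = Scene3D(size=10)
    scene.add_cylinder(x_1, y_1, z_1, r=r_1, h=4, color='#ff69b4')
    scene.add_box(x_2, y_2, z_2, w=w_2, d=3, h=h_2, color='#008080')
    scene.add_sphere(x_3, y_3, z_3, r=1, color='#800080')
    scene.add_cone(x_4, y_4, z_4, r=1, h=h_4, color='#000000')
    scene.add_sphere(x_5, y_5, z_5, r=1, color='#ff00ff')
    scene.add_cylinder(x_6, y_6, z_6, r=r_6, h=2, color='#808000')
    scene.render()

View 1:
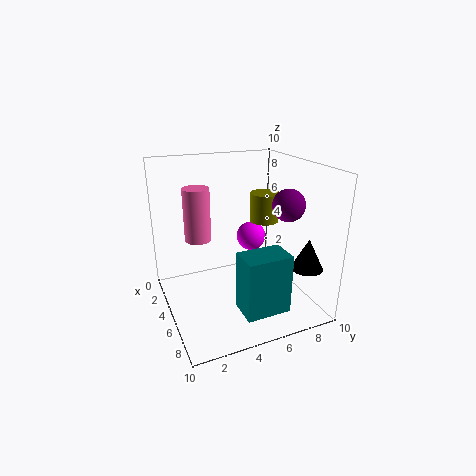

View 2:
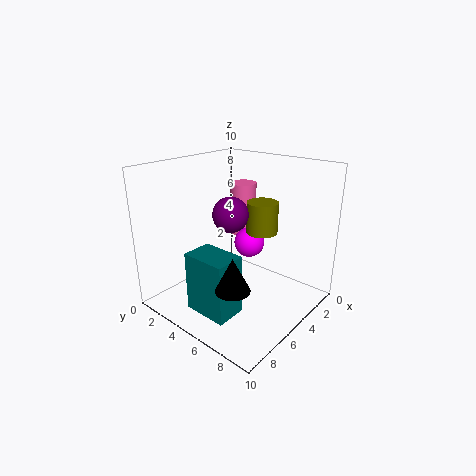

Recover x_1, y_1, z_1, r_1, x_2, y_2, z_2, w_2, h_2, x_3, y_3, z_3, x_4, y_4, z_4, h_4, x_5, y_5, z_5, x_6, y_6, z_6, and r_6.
x_1 = 2, y_1 = 3, z_1 = 4, r_1 = 1, x_2 = 7, y_2 = 4, z_2 = 1, w_2 = 2, h_2 = 4, x_3 = 8, y_3 = 7, z_3 = 8, x_4 = 9, y_4 = 8, z_4 = 4, h_4 = 2, x_5 = 5, y_5 = 6, z_5 = 5, x_6 = 5, y_6 = 7, z_6 = 6, r_6 = 1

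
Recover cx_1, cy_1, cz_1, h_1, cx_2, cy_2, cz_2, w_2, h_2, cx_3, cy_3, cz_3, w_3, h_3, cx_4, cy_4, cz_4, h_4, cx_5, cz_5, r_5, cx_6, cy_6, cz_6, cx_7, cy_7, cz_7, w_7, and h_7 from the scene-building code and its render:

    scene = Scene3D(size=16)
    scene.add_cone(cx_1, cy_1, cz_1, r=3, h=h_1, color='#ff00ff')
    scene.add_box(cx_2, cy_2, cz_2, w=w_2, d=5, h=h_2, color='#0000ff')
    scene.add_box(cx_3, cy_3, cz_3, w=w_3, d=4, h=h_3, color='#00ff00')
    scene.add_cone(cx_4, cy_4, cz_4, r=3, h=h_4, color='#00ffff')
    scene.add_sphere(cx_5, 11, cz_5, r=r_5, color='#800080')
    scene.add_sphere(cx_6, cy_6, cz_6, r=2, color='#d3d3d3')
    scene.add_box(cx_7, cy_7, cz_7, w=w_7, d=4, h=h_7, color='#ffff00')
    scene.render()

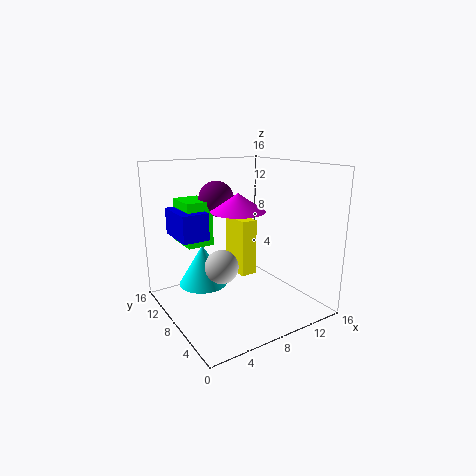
cx_1 = 8; cy_1 = 8; cz_1 = 11; h_1 = 2; cx_2 = 2; cy_2 = 9; cz_2 = 8; w_2 = 3; h_2 = 3; cx_3 = 3; cy_3 = 10; cz_3 = 7; w_3 = 3; h_3 = 5; cx_4 = 6; cy_4 = 13; cz_4 = 1; h_4 = 5; cx_5 = 7; cz_5 = 12; r_5 = 2; cx_6 = 7; cy_6 = 10; cz_6 = 4; cx_7 = 10; cy_7 = 10; cz_7 = 2; w_7 = 2; h_7 = 7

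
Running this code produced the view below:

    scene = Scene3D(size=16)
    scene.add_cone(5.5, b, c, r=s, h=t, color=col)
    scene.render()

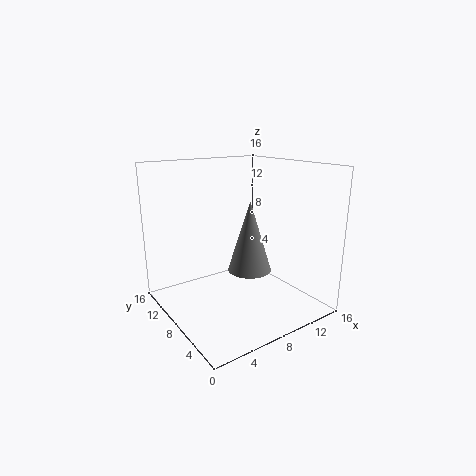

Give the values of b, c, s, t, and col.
b = 2.5
c = 7
s = 2
t = 6.5
col = 'gray'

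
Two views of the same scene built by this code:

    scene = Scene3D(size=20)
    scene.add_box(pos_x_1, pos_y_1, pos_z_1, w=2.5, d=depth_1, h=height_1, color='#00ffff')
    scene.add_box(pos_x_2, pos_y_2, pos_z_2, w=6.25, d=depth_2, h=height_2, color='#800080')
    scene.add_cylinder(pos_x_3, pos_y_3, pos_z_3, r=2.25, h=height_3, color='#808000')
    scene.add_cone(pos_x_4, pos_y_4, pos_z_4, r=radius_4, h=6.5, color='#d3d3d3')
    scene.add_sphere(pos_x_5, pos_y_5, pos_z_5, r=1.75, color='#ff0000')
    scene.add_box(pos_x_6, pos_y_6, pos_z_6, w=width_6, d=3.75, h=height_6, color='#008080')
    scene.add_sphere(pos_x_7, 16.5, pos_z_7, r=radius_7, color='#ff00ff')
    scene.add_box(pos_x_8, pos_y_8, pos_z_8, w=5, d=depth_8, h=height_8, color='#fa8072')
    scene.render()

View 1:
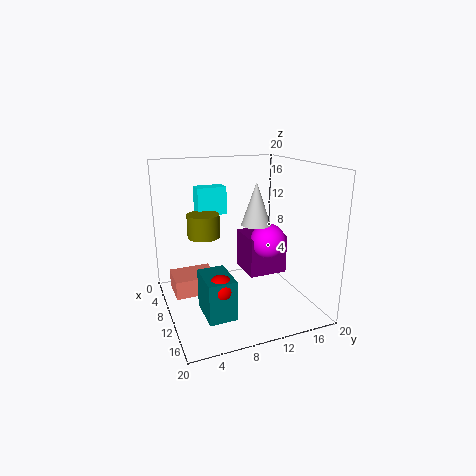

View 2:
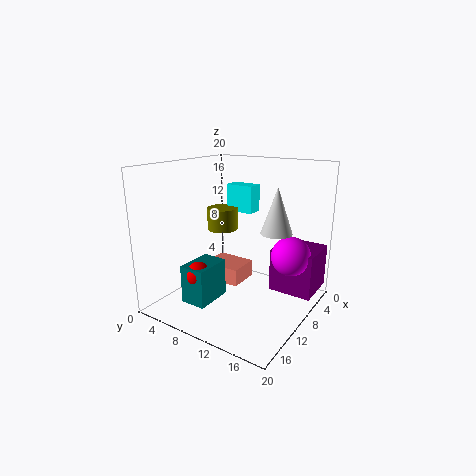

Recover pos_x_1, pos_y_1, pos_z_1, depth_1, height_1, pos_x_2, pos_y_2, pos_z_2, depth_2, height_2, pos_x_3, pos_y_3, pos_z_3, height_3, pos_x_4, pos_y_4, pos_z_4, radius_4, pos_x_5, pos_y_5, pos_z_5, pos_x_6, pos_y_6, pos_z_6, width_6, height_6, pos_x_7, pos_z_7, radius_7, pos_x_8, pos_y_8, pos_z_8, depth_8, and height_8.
pos_x_1 = 3.75, pos_y_1 = 5.5, pos_z_1 = 12.5, depth_1 = 4.25, height_1 = 4, pos_x_2 = 0.75, pos_y_2 = 13.5, pos_z_2 = 1.75, depth_2 = 6.25, height_2 = 6.25, pos_x_3 = 7.75, pos_y_3 = 5.75, pos_z_3 = 10, height_3 = 3.25, pos_x_4 = 6.75, pos_y_4 = 14.25, pos_z_4 = 10.5, radius_4 = 2.25, pos_x_5 = 14, pos_y_5 = 6, pos_z_5 = 5, pos_x_6 = 10, pos_y_6 = 4, pos_z_6 = 0.75, width_6 = 5.5, height_6 = 5.5, pos_x_7 = 6.5, pos_z_7 = 7.5, radius_7 = 2.75, pos_x_8 = 2.25, pos_y_8 = 1.5, pos_z_8 = 0.5, depth_8 = 6.25, height_8 = 2.75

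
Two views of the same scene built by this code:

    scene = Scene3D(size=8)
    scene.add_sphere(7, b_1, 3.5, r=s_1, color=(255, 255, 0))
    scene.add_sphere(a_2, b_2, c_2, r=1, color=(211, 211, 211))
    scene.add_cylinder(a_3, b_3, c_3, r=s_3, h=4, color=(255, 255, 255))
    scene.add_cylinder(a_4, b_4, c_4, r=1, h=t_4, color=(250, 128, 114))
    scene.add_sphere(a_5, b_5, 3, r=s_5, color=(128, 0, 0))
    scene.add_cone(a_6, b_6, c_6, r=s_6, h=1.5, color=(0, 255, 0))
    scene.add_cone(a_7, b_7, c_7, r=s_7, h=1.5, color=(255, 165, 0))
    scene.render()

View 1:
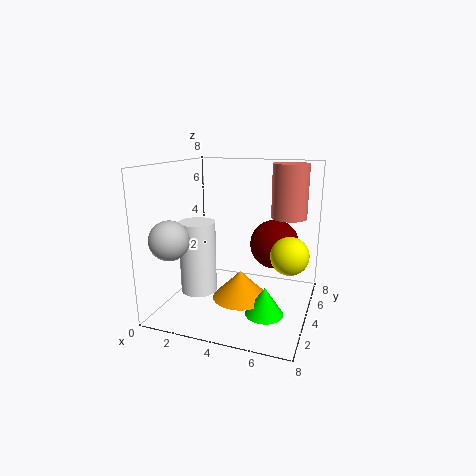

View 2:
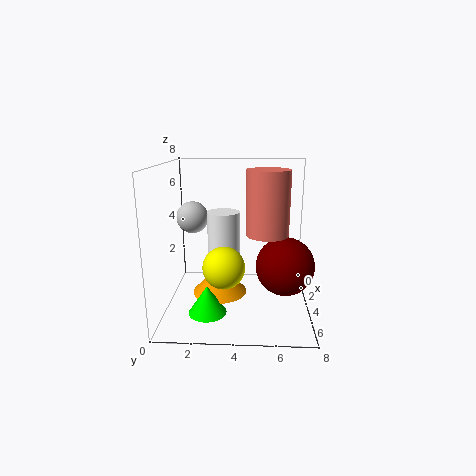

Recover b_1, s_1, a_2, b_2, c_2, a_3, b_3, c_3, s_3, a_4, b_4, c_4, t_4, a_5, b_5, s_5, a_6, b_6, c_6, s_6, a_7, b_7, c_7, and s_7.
b_1 = 3.5; s_1 = 1; a_2 = 1.5; b_2 = 1; c_2 = 4.5; a_3 = 2; b_3 = 3; c_3 = 1; s_3 = 1; a_4 = 6.5; b_4 = 5.5; c_4 = 5; t_4 = 3; a_5 = 5.5; b_5 = 6.5; s_5 = 1.5; a_6 = 6; b_6 = 2.5; c_6 = 0.5; s_6 = 1; a_7 = 4.5; b_7 = 3; c_7 = 1; s_7 = 1.5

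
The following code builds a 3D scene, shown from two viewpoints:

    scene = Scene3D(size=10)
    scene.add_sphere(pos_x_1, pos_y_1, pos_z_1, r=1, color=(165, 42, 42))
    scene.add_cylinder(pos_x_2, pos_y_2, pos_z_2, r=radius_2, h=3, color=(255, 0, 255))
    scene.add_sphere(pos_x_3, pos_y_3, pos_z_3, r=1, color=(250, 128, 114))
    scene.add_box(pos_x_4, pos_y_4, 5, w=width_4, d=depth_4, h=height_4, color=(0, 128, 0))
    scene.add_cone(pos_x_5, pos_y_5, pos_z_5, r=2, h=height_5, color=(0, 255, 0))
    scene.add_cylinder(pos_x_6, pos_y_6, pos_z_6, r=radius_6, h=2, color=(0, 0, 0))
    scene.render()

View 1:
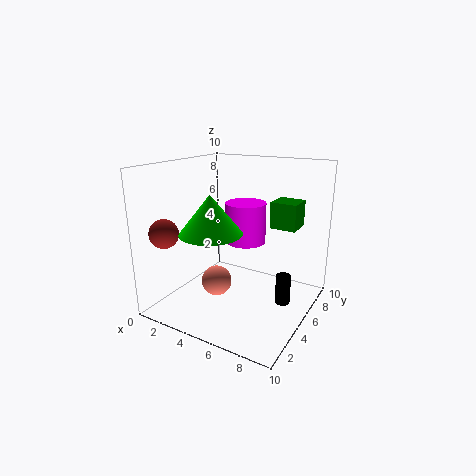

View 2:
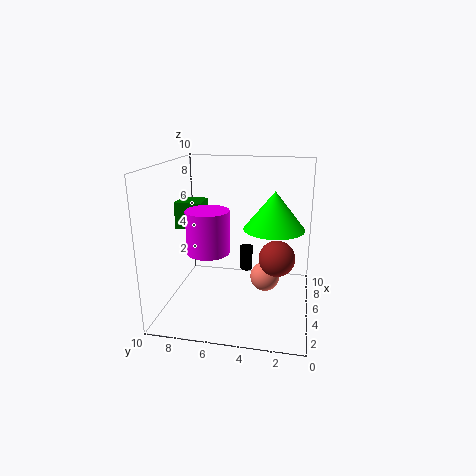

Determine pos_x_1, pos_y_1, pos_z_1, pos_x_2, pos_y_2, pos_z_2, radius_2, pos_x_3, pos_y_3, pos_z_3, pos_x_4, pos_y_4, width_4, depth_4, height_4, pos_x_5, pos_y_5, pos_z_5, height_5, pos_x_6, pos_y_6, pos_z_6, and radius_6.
pos_x_1 = 1
pos_y_1 = 2
pos_z_1 = 5.5
pos_x_2 = 4.5
pos_y_2 = 7
pos_z_2 = 4
radius_2 = 1.5
pos_x_3 = 4.5
pos_y_3 = 3
pos_z_3 = 2.5
pos_x_4 = 6
pos_y_4 = 8
width_4 = 2
depth_4 = 2
height_4 = 2
pos_x_5 = 4.5
pos_y_5 = 2.5
pos_z_5 = 6
height_5 = 2.5
pos_x_6 = 8.5
pos_y_6 = 5
pos_z_6 = 1
radius_6 = 0.5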